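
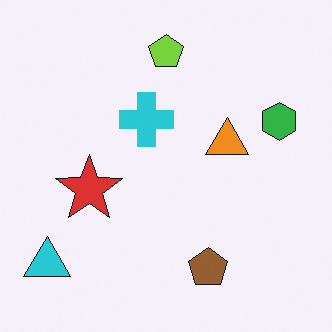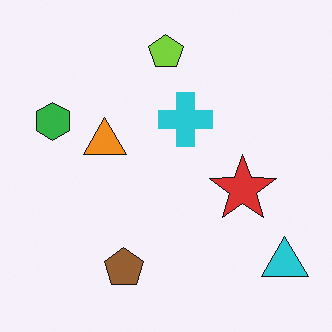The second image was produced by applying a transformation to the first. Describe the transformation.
The second image is the first flipped horizontally (left ↔ right).

The cyan triangle is in the bottom-left of the first image and the bottom-right of the second — shapes on opposite sides of the vertical midline have swapped in a mirror flip.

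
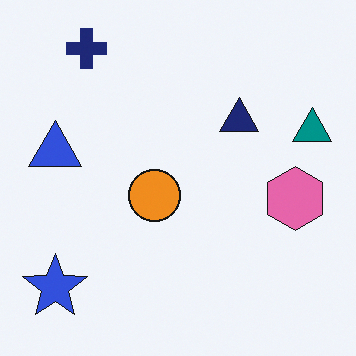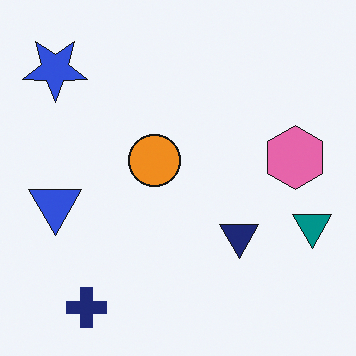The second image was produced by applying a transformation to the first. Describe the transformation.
This is the original image flipped vertically (top ↔ bottom).

The navy cross is in the top-left of the first image and the bottom-left of the second — shapes on opposite sides of the horizontal midline have swapped in a mirror flip.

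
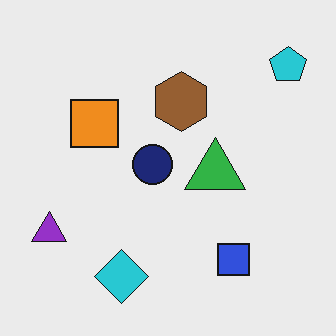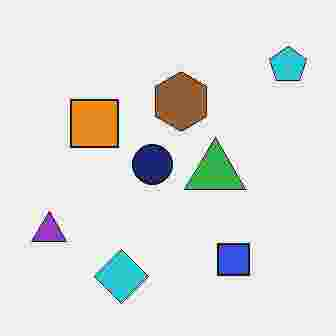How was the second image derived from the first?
The second image is the first degraded with heavy JPEG compression.

Blocky 8×8 compression artifacts appear around shape edges and the flat background shows ringing — characteristic JPEG degradation.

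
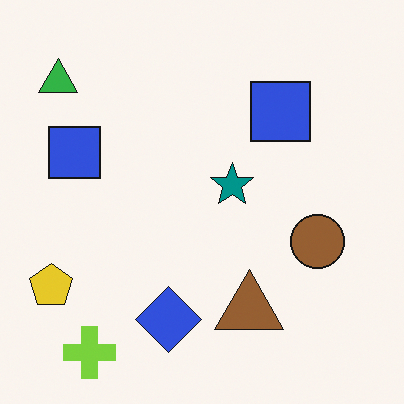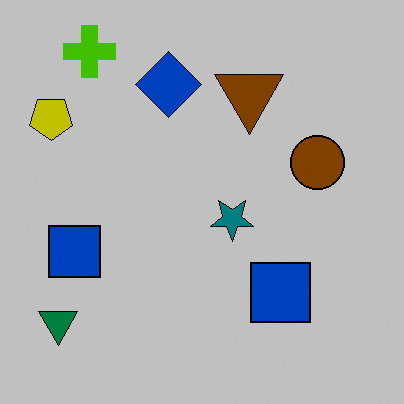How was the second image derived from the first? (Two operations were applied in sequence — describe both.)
The transformation is: flipped vertically (top ↔ bottom), then aggressively posterized.

The lime cross is in the bottom-left of the first image and the top-left of the second — shapes on opposite sides of the horizontal midline have swapped in a mirror flip. Each flat color has snapped to a coarser quantized level — most visibly, the near-white background has dropped to a flat grey.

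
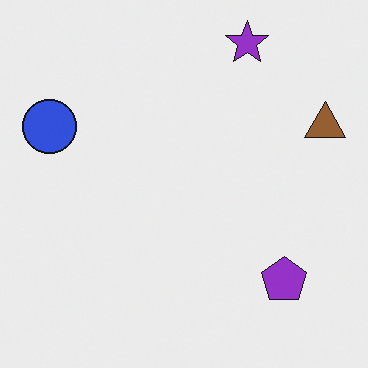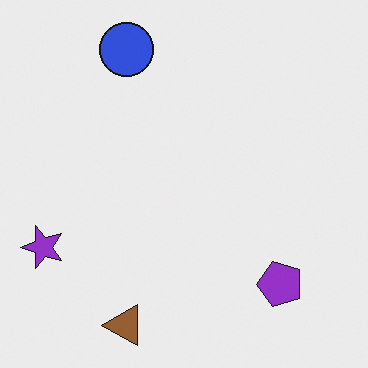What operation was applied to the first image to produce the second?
The second image is the first transposed (reflected across the top-left ↔ bottom-right diagonal).

Shapes have swapped their row and column positions — what was in the top-right is now in the bottom-left — a diagonal reflection.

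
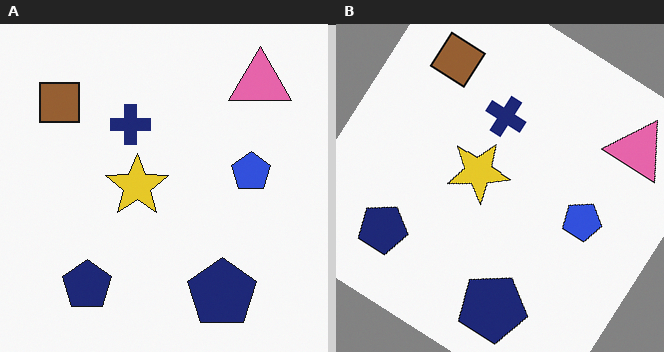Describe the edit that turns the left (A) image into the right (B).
This is the original image rotated clockwise by a large amount — several tens of degrees.

Every shape is tilted by the same angle and the image corners show triangular fill wedges — a whole-image rotation by a non-right angle.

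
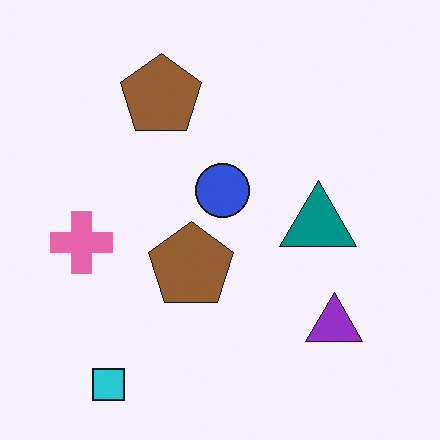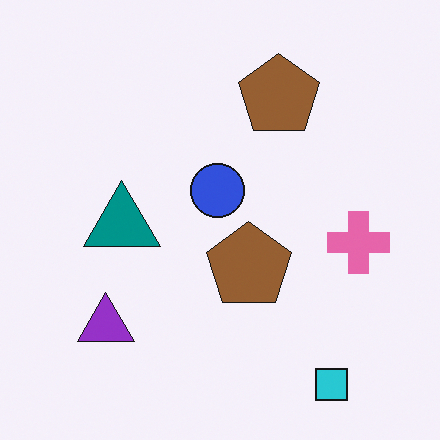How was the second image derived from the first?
It was flipped horizontally (left ↔ right).

The pink cross is in the left of the first image and the right of the second — shapes on opposite sides of the vertical midline have swapped in a mirror flip.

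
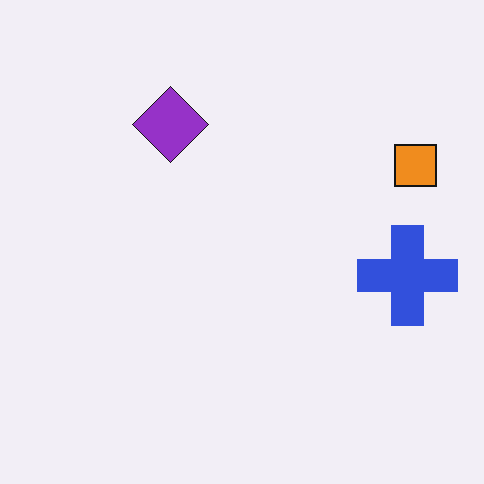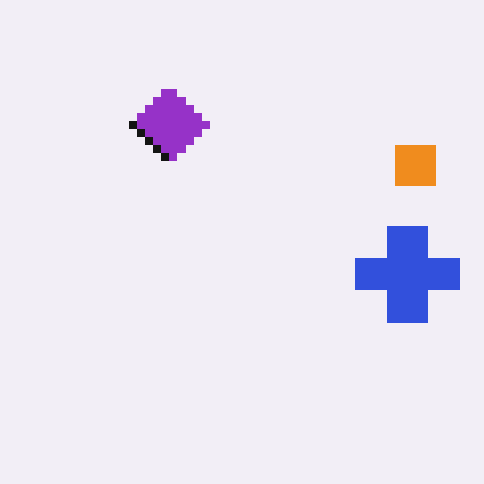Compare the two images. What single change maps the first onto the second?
This is the original image moderately pixelated.

Shapes are reduced to large square blocks; fine edges and outlines are lost — a downscale-then-upscale (mosaic) effect.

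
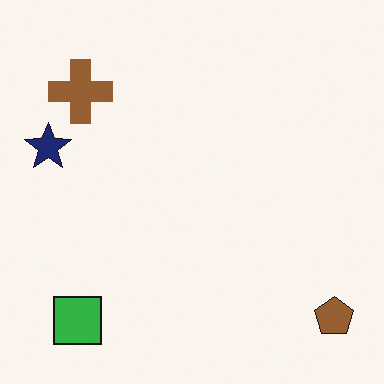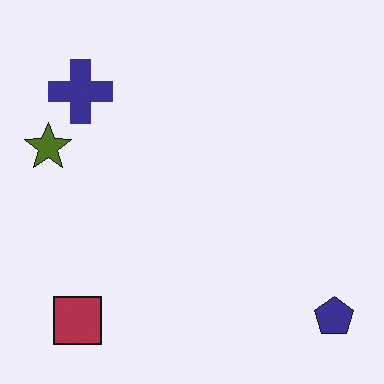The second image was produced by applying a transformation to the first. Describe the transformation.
The second image is the first hue-shifted by a large amount.

Every shape's color has rotated by the same amount around the hue wheel — a uniform hue shift.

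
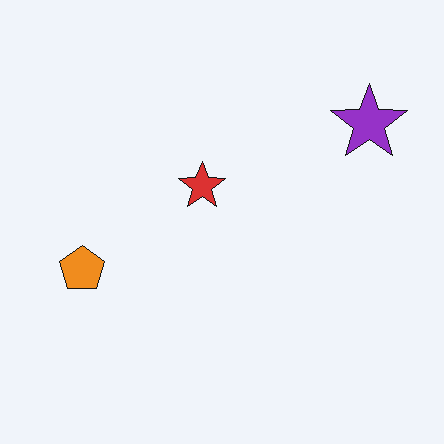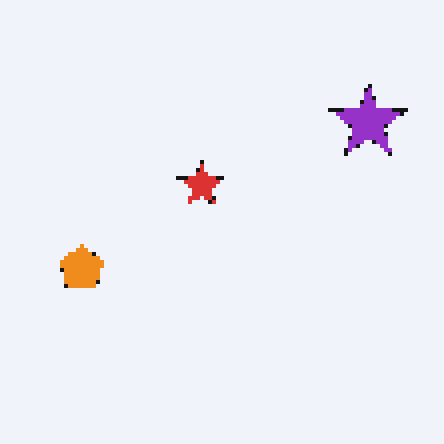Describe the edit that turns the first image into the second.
It was mildly pixelated.

Shapes are reduced to large square blocks; fine edges and outlines are lost — a downscale-then-upscale (mosaic) effect.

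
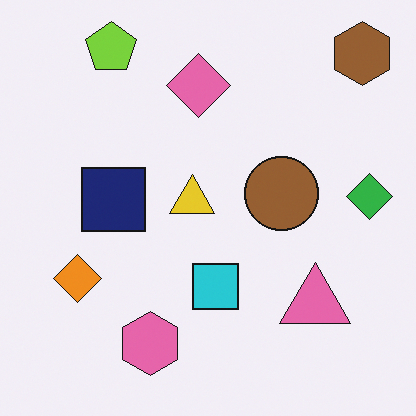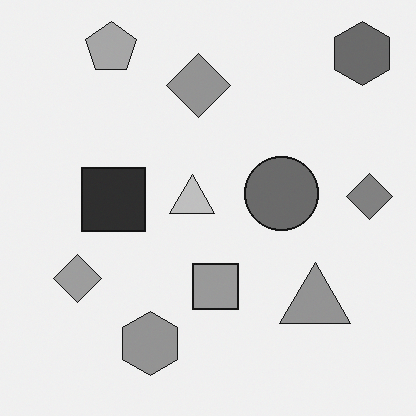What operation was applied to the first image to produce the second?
The transformation is: converted to grayscale.

All color is removed — every shape is now a shade of grey.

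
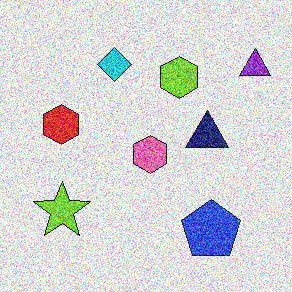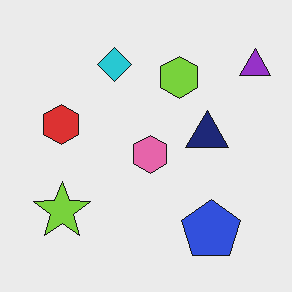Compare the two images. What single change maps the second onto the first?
Degraded with strong gaussian noise.

Random speckle covers the whole image, including the flat background.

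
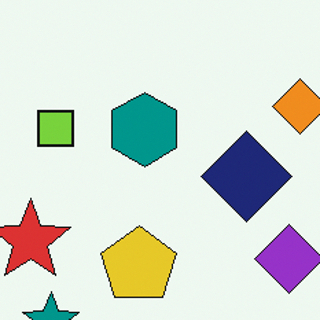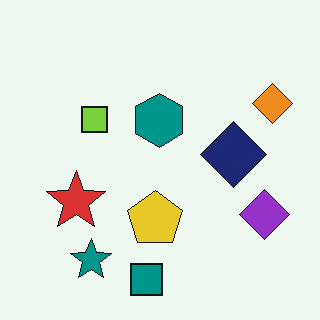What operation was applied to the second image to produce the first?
The transformation is: cropped slightly and scaled back up.

The visible shapes are larger and the field of view is narrower; shapes near the original edges may be partly or wholly outside the frame — a crop-and-rescale.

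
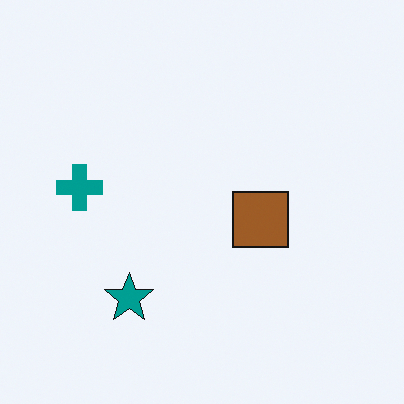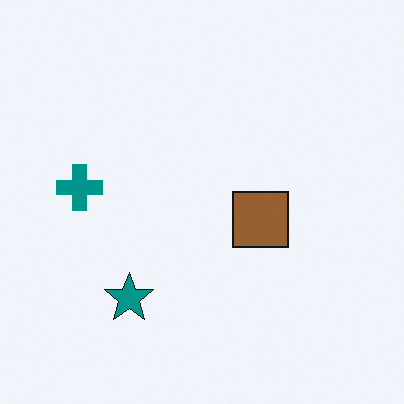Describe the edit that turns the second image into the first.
The first image is the second slightly oversaturated.

All colors are more vivid — a global saturation change.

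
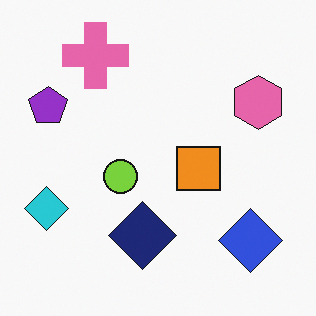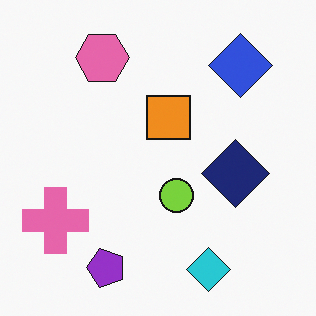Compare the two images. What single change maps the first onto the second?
This is the original image rotated 90° counter-clockwise.

The blue diamond sits in the bottom-right of the first image and the top-right of the second — consistent with a whole-image 90° counter-clockwise rotation.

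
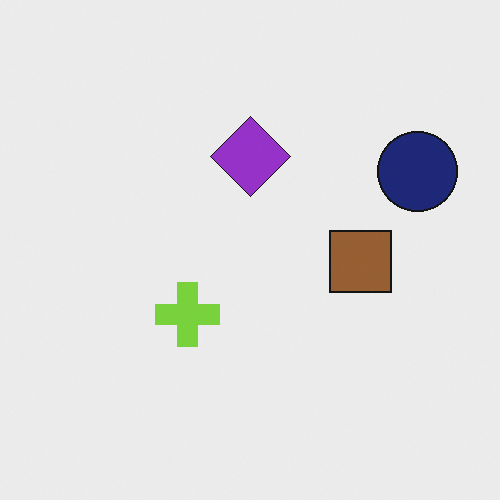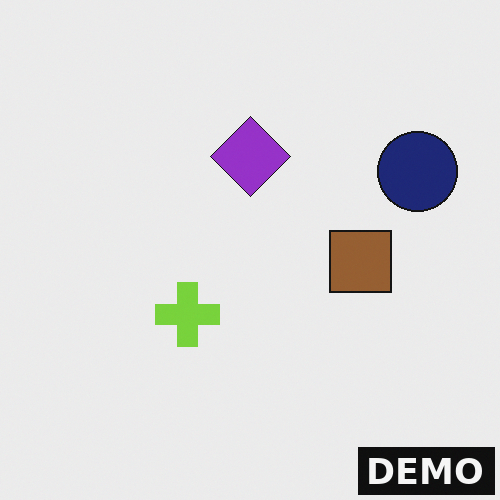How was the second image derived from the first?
The transformation is: watermarked with the text "DEMO" in the lower-right corner.

A dark label reading "DEMO" appears in the lower-right corner.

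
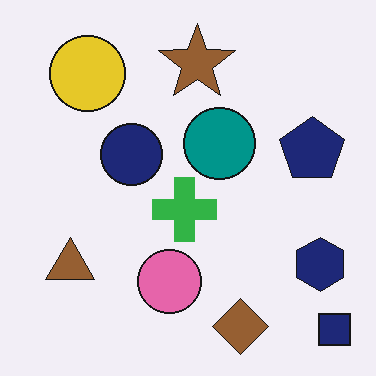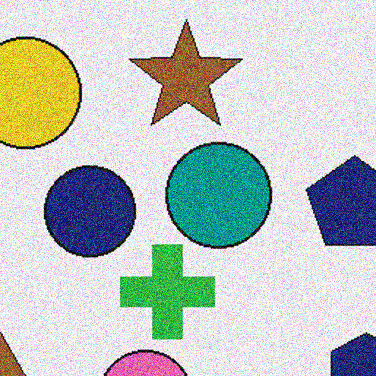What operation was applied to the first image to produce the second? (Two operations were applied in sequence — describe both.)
It was cropped to a modestly smaller region and rescaled, then degraded with a thick layer of grain.

The visible shapes are larger and the field of view is narrower; shapes near the original edges may be partly or wholly outside the frame — a crop-and-rescale. Random speckle covers the whole image, including the flat background.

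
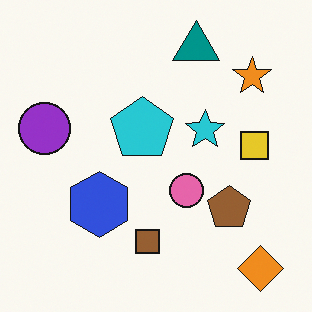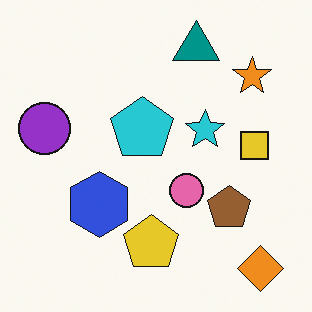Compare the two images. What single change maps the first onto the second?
The transformation is: overlaid with an additional yellow pentagon.

A yellow pentagon appears in the second image that is absent from the first.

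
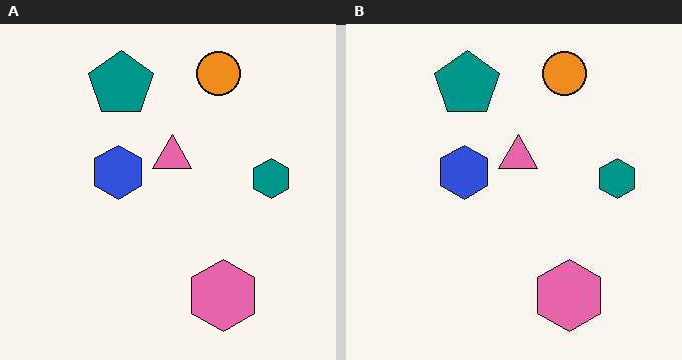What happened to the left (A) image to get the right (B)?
JPEG-compressed with visible artifacts.

Blocky 8×8 compression artifacts appear around shape edges and the flat background shows ringing — characteristic JPEG degradation.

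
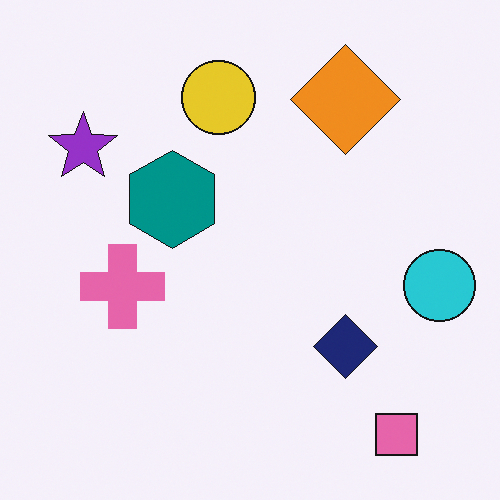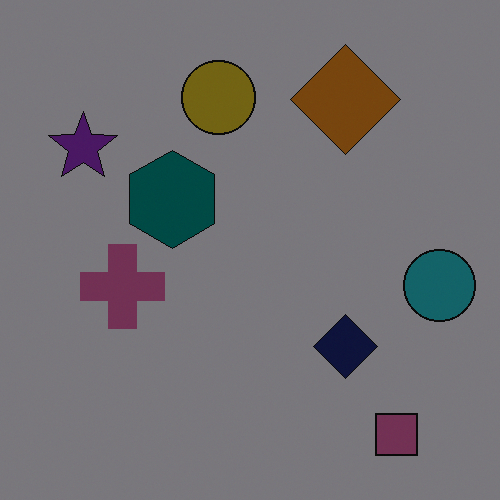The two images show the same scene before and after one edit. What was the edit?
The image was substantially darkened.

Every pixel — background and shapes alike — is uniformly darkened.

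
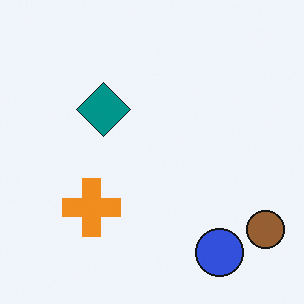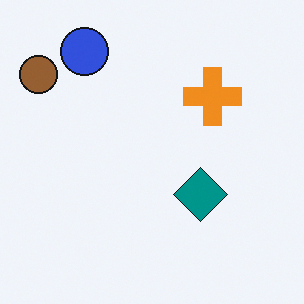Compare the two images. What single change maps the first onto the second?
It was rotated 180°.

The brown circle sits in the bottom-right of the first image and the top-left of the second — consistent with a whole-image 180° rotation.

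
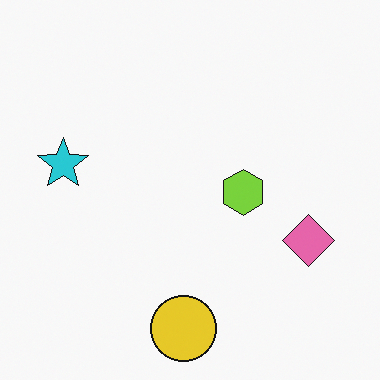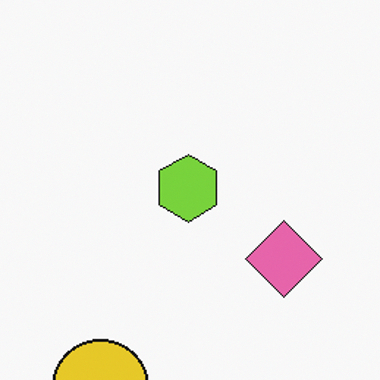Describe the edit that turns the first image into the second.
The image was cropped to a modestly smaller region and rescaled.

The visible shapes are larger and the field of view is narrower; shapes near the original edges may be partly or wholly outside the frame — a crop-and-rescale.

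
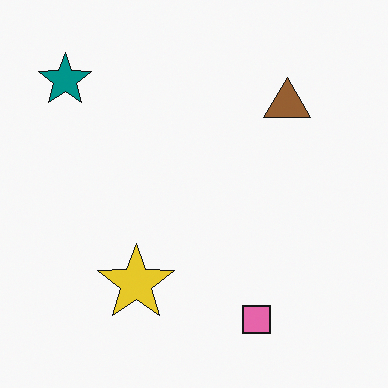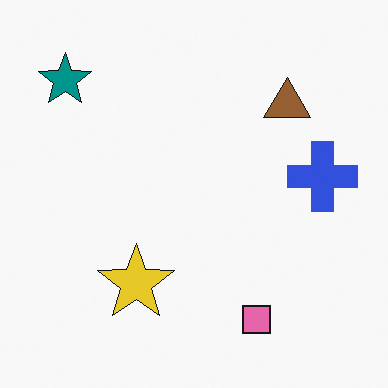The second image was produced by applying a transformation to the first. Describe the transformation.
The second image is the first overlaid with an additional blue cross.

A blue cross appears in the second image that is absent from the first.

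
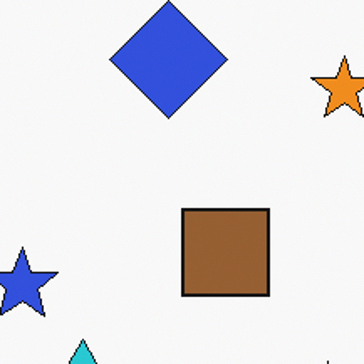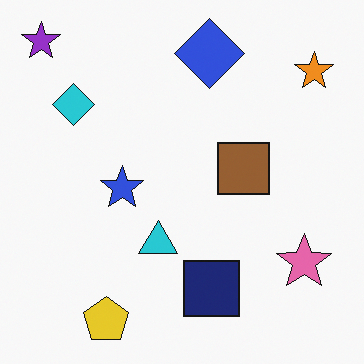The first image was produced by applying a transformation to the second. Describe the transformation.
The transformation is: cropped to a noticeably smaller region and rescaled.

The visible shapes are larger and the field of view is narrower; shapes near the original edges may be partly or wholly outside the frame — a crop-and-rescale.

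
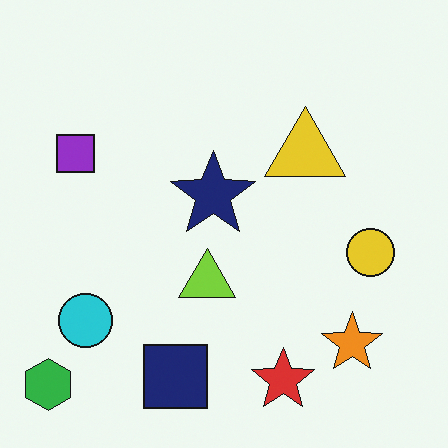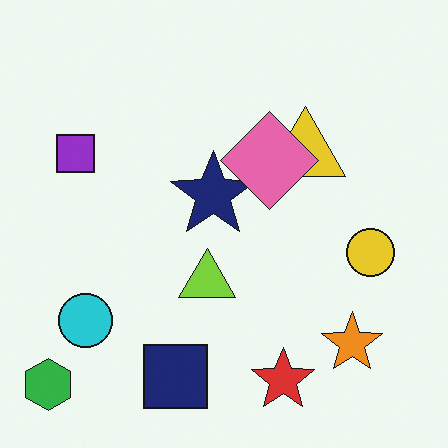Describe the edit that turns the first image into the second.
The second image is the first overlaid with an additional pink diamond.

A pink diamond appears in the second image that is absent from the first.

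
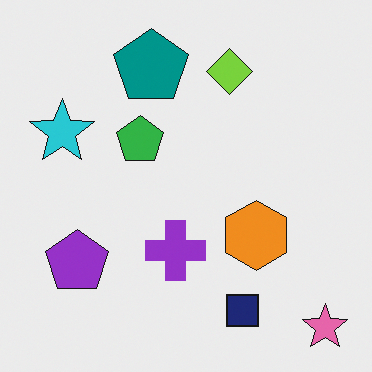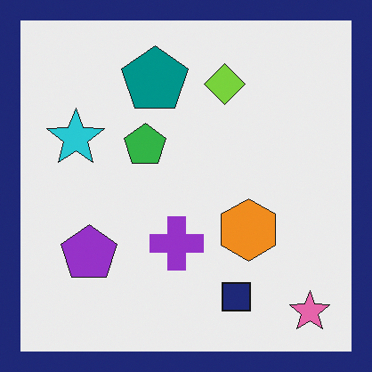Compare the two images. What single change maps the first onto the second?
Framed with a navy border.

A solid navy frame runs around the edge of the second image, with the content slightly shrunk inside it.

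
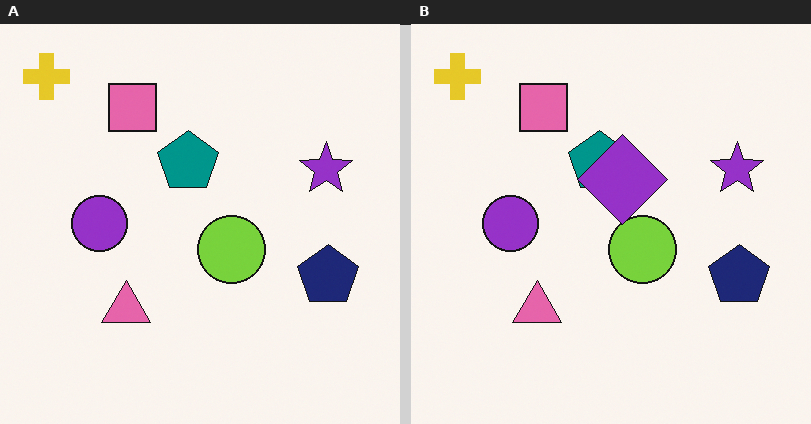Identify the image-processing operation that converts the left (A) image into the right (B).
This is the original image overlaid with an additional purple diamond.

A purple diamond appears in the right (B) image that is absent from the left (A).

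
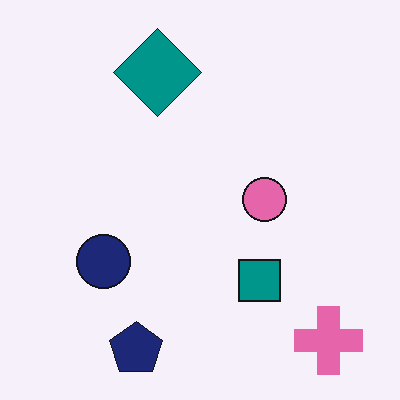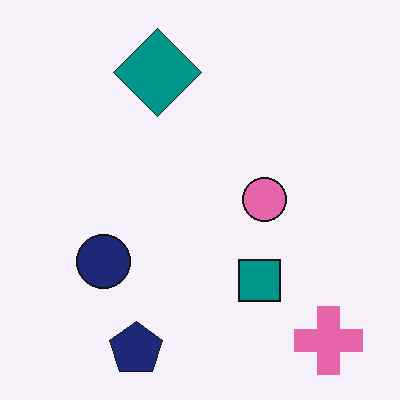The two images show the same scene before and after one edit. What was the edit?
The transformation is: given moderate JPEG compression.

Blocky 8×8 compression artifacts appear around shape edges and the flat background shows ringing — characteristic JPEG degradation.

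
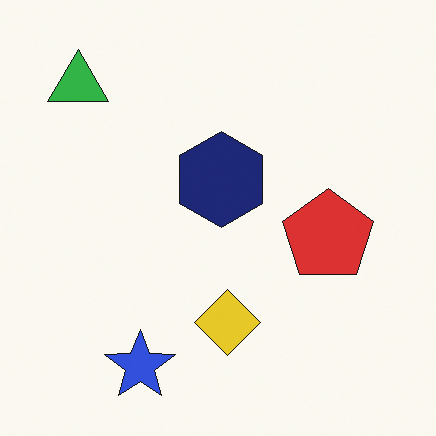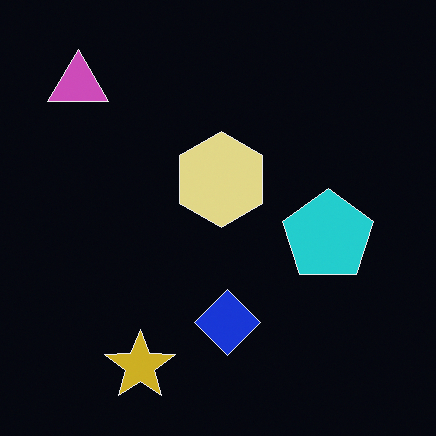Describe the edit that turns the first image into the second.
Color-inverted (negative).

The light background has become dark and every shape's color is its complement — a photographic negative.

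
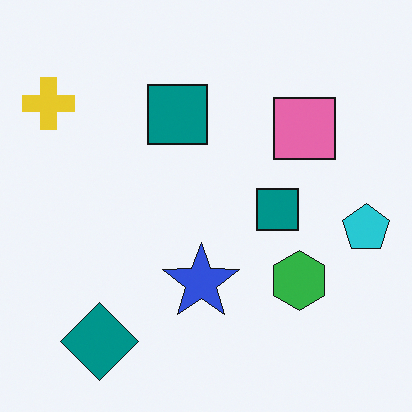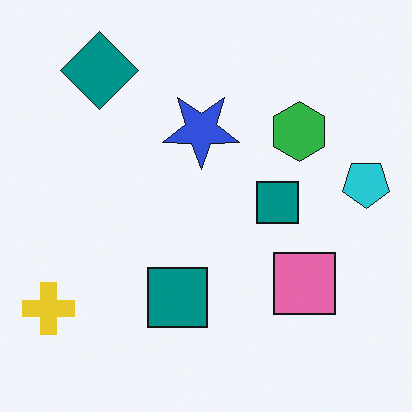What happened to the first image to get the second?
This is the original image flipped vertically (top ↔ bottom).

The teal diamond is in the bottom-left of the first image and the top-left of the second — shapes on opposite sides of the horizontal midline have swapped in a mirror flip.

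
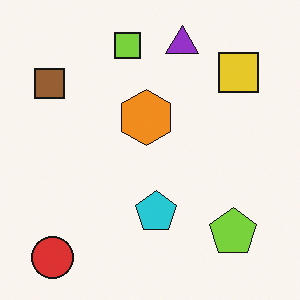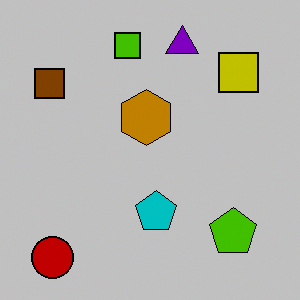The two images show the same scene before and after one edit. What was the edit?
The image was heavily posterized to just a handful of flat colors.

Each flat color has snapped to a coarser quantized level — most visibly, the near-white background has dropped to a flat grey.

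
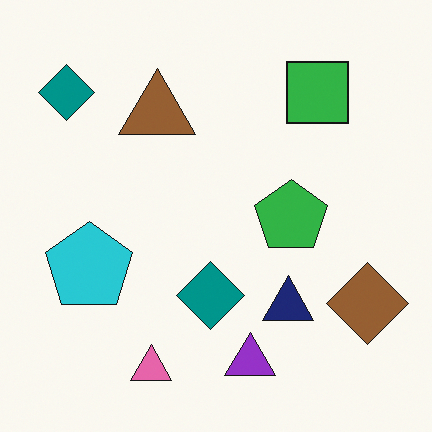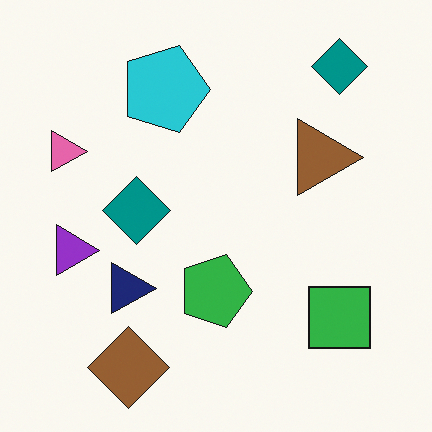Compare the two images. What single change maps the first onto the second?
Rotated 90° clockwise.

The brown diamond sits in the bottom-right of the first image and the bottom-left of the second — consistent with a whole-image 90° clockwise rotation.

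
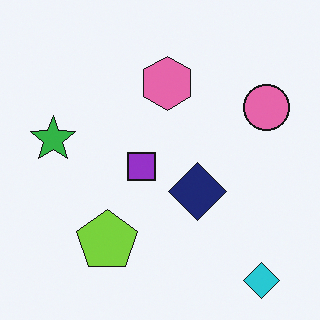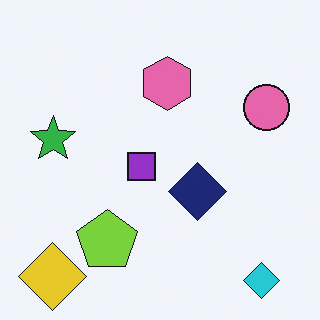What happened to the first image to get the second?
The transformation is: overlaid with an additional yellow diamond.

A yellow diamond appears in the second image that is absent from the first.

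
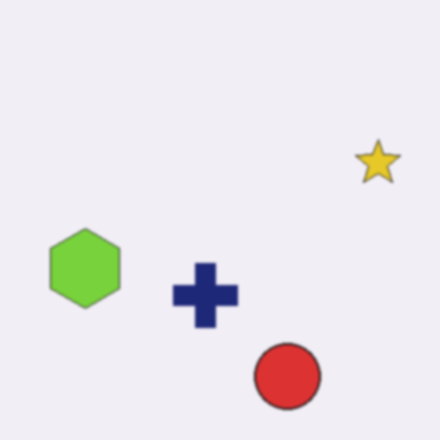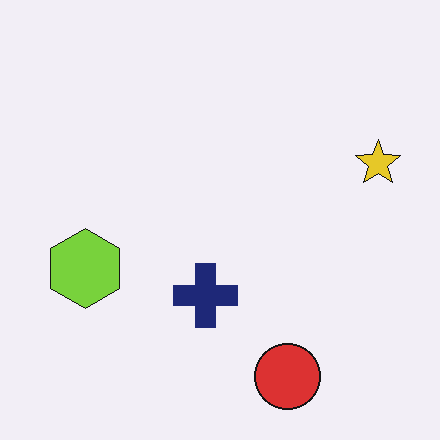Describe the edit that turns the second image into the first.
Slightly softened.

Shape edges and outlines are uniformly softened across the whole image.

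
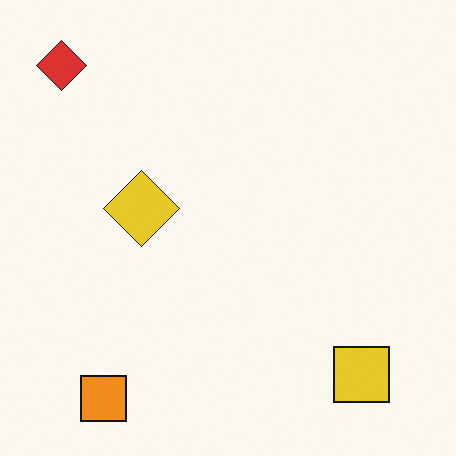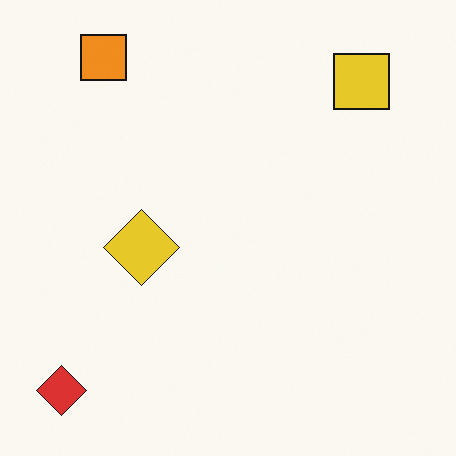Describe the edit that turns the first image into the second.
The transformation is: flipped vertically (top ↔ bottom).

The orange square is in the bottom-left of the first image and the top-left of the second — shapes on opposite sides of the horizontal midline have swapped in a mirror flip.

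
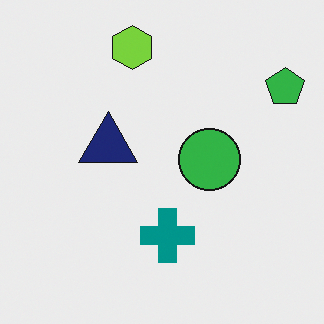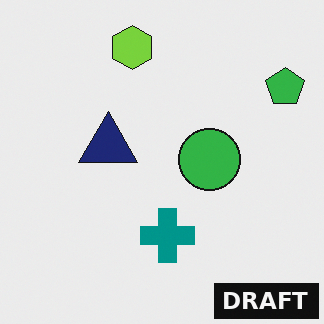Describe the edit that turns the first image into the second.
It was watermarked with the text "DRAFT" in the lower-right corner.

A dark label reading "DRAFT" appears in the lower-right corner.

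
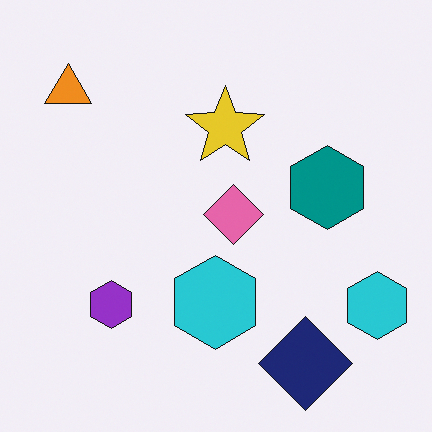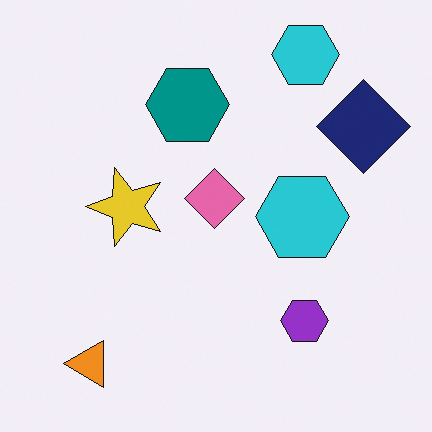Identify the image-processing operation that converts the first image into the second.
Rotated 90° counter-clockwise.

The orange triangle sits in the top-left of the first image and the bottom-left of the second — consistent with a whole-image 90° counter-clockwise rotation.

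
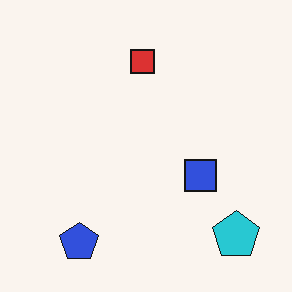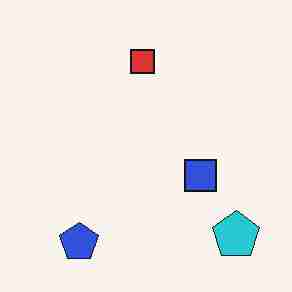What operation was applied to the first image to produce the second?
It was heavily JPEG-compressed with obvious blocking artifacts.

Blocky 8×8 compression artifacts appear around shape edges and the flat background shows ringing — characteristic JPEG degradation.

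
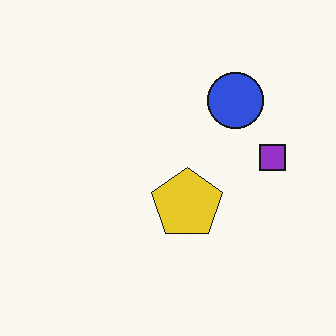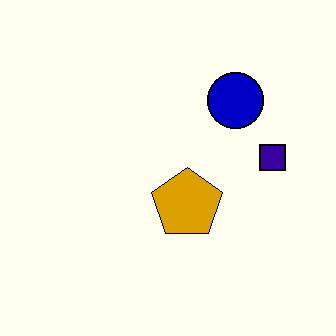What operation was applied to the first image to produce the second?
This is the original image boosted in contrast.

Tones are pushed away from mid-grey across the whole image — a global contrast change.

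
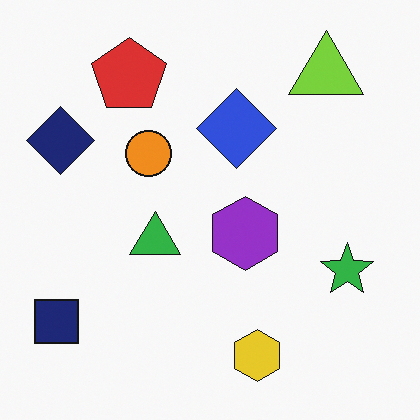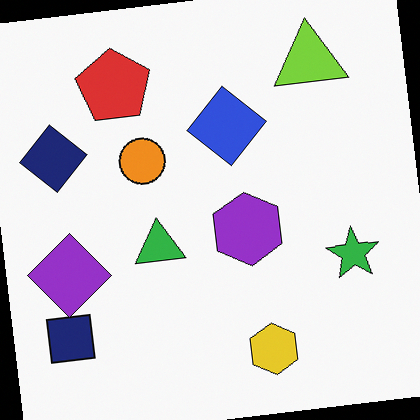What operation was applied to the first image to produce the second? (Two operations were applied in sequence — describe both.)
The second image is the first rotated counter-clockwise by a small amount, then overlaid with an additional purple diamond.

Every shape is tilted by the same angle and the image corners show triangular fill wedges — a whole-image rotation by a non-right angle. A purple diamond appears in the second image that is absent from the first.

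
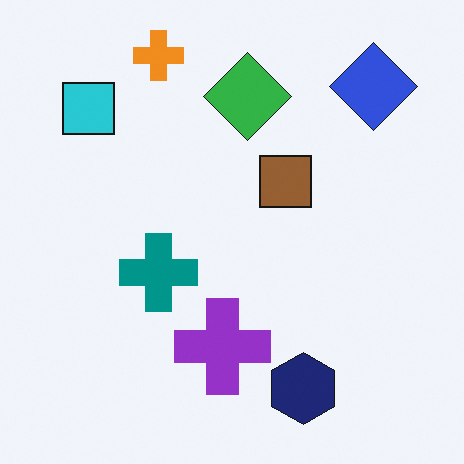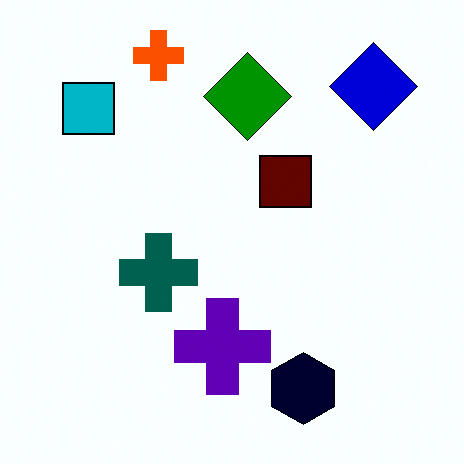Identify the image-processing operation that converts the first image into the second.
The image was boosted in contrast.

Tones are pushed away from mid-grey across the whole image — a global contrast change.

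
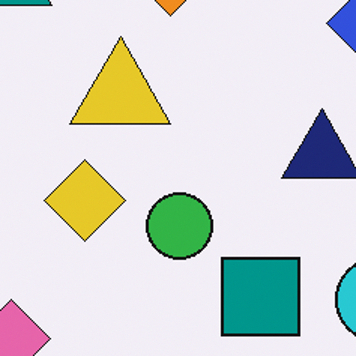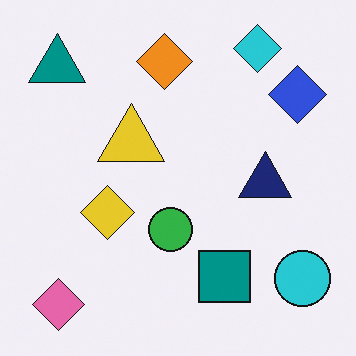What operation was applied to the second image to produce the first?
The first image is the second cropped slightly and scaled back up.

The visible shapes are larger and the field of view is narrower; shapes near the original edges may be partly or wholly outside the frame — a crop-and-rescale.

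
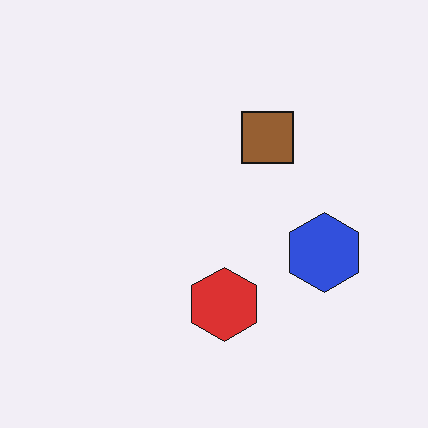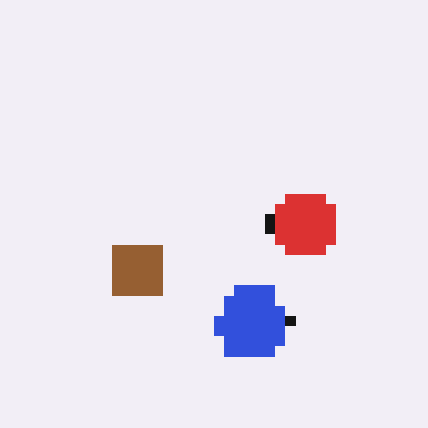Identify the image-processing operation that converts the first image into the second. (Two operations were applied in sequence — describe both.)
Transposed (reflected across the top-left ↔ bottom-right diagonal), then heavily pixelated into large blocks.

Shapes have swapped their row and column positions — what was in the top-right is now in the bottom-left — a diagonal reflection. Shapes are reduced to large square blocks; fine edges and outlines are lost — a downscale-then-upscale (mosaic) effect.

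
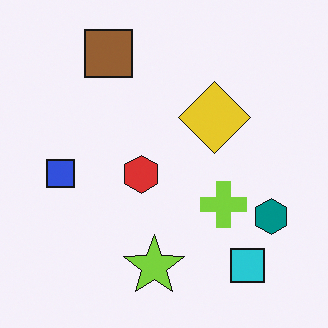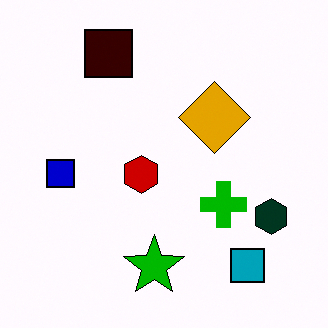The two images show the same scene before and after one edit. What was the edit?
The transformation is: boosted in contrast.

Tones are pushed away from mid-grey across the whole image — a global contrast change.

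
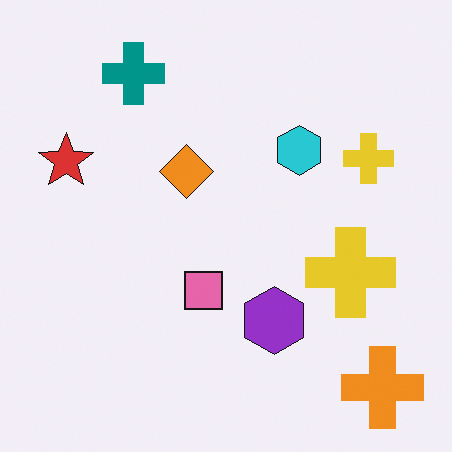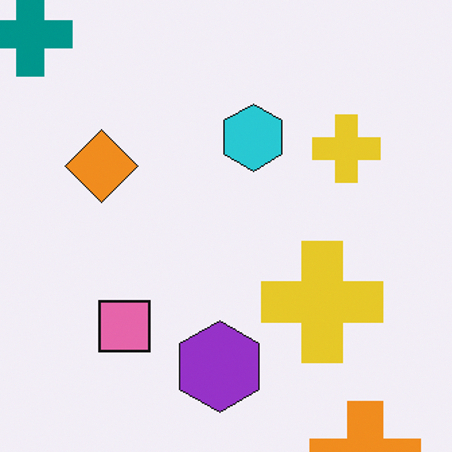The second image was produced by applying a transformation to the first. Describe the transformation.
The second image is the first cropped slightly and scaled back up.

The visible shapes are larger and the field of view is narrower; shapes near the original edges may be partly or wholly outside the frame — a crop-and-rescale.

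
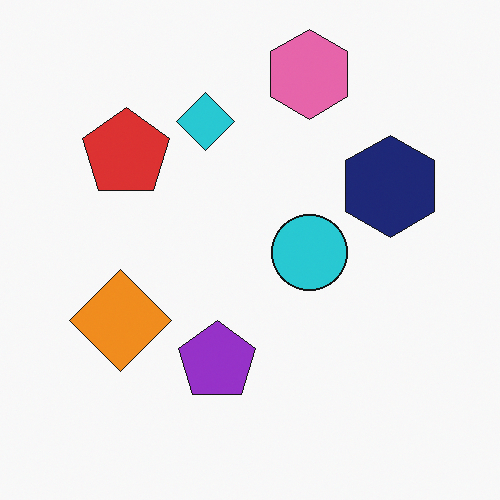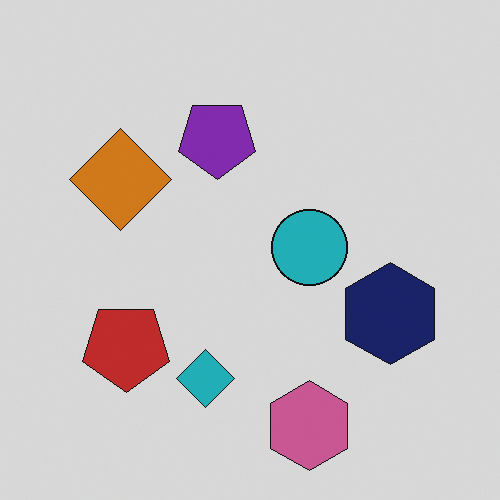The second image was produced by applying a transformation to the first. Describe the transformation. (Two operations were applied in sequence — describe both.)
It was flipped vertically (top ↔ bottom), then slightly darkened.

The pink hexagon is in the top of the first image and the bottom of the second — shapes on opposite sides of the horizontal midline have swapped in a mirror flip. Every pixel — background and shapes alike — is uniformly darkened.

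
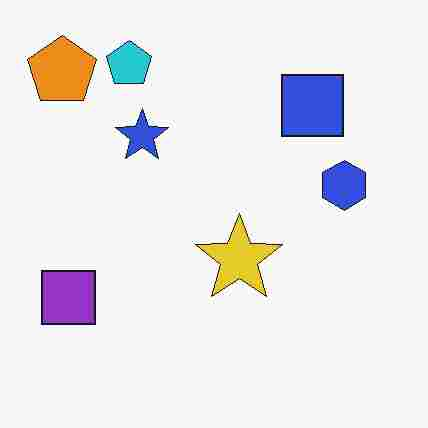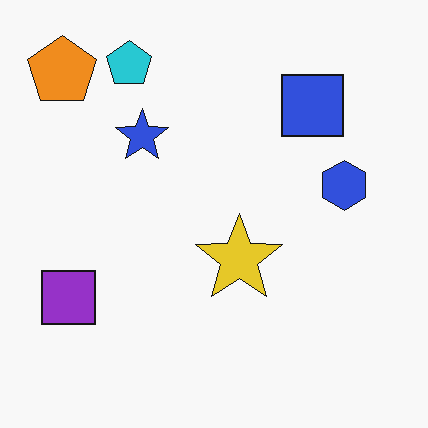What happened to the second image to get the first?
The image was degraded with heavy JPEG compression.

Blocky 8×8 compression artifacts appear around shape edges and the flat background shows ringing — characteristic JPEG degradation.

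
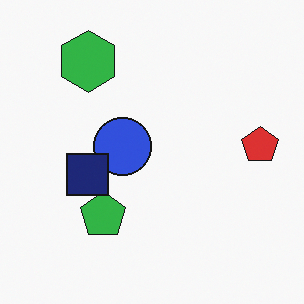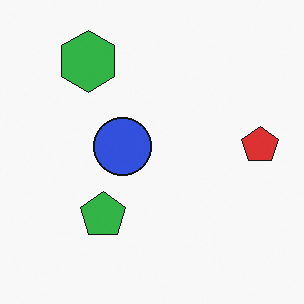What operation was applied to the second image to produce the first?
It was overlaid with an additional navy square.

A navy square appears in the first image that is absent from the second.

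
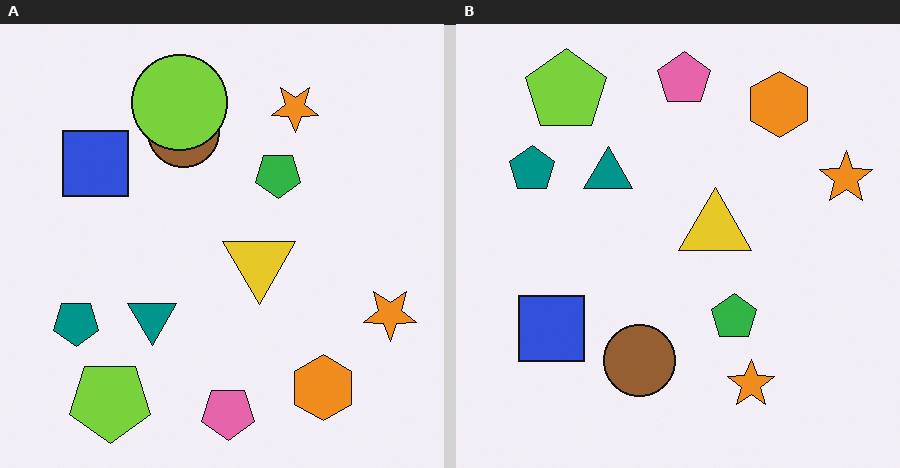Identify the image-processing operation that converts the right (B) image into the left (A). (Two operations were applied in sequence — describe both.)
This is the original image flipped vertically (top ↔ bottom), then overlaid with an additional lime circle.

The pink pentagon is in the top of the right (B) image and the bottom of the left (A) — shapes on opposite sides of the horizontal midline have swapped in a mirror flip. A lime circle appears in the left (A) image that is absent from the right (B).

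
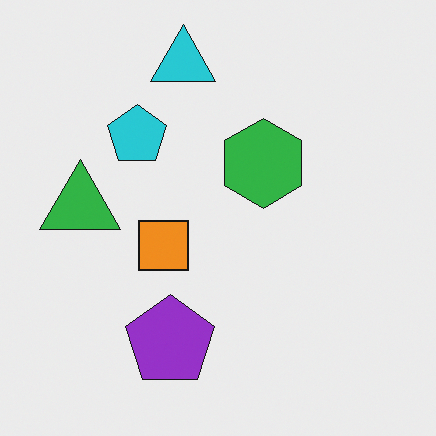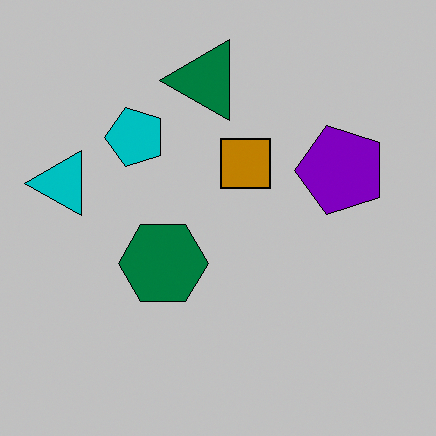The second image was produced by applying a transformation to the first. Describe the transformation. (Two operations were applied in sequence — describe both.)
Heavily posterized to just a handful of flat colors, then transposed (reflected across the top-left ↔ bottom-right diagonal).

Each flat color has snapped to a coarser quantized level — most visibly, the near-white background has dropped to a flat grey. Shapes have swapped their row and column positions — what was in the top-right is now in the bottom-left — a diagonal reflection.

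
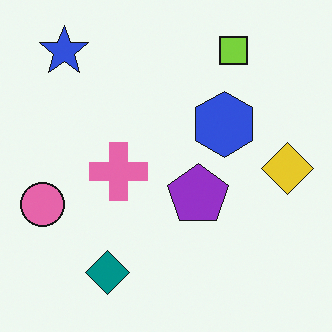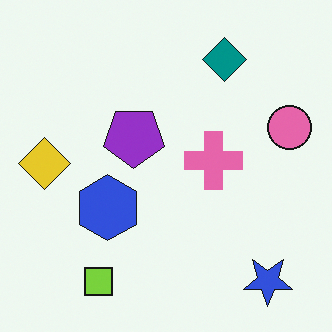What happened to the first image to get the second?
The transformation is: rotated 180°.

The blue star sits in the top-left of the first image and the bottom-right of the second — consistent with a whole-image 180° rotation.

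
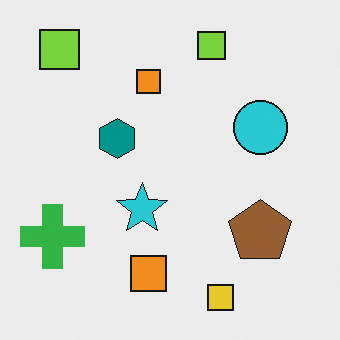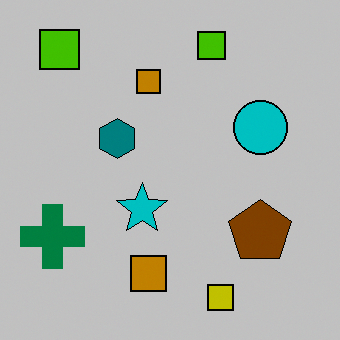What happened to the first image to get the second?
The image was aggressively posterized.

Each flat color has snapped to a coarser quantized level — most visibly, the near-white background has dropped to a flat grey.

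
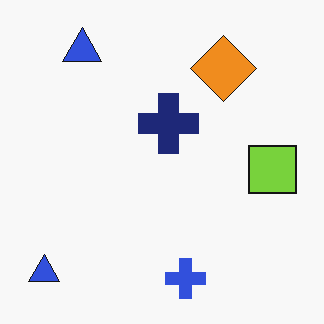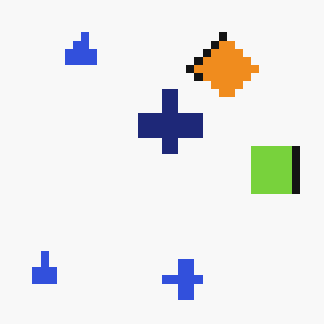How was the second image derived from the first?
The transformation is: pixelated into visible square blocks.

Shapes are reduced to large square blocks; fine edges and outlines are lost — a downscale-then-upscale (mosaic) effect.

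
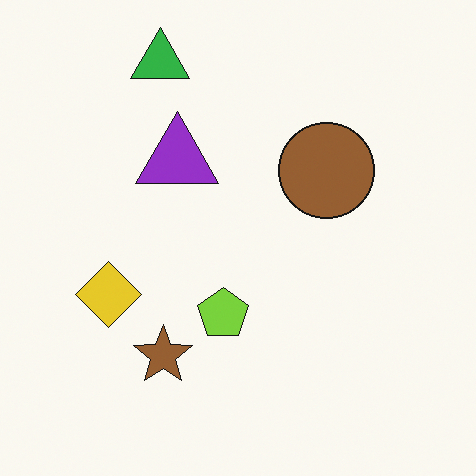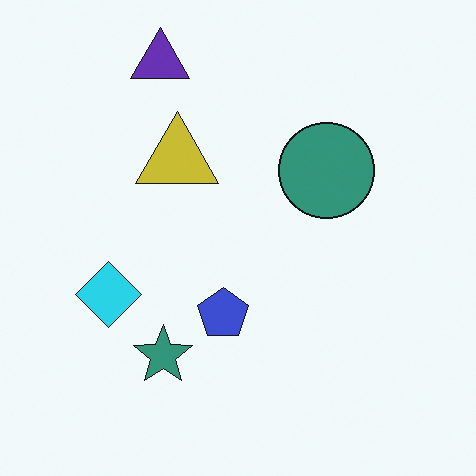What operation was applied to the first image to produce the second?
The image was hue-shifted through roughly a third of the color wheel.

Every shape's color has rotated by the same amount around the hue wheel — a uniform hue shift.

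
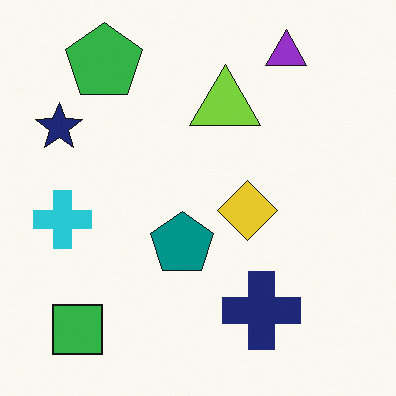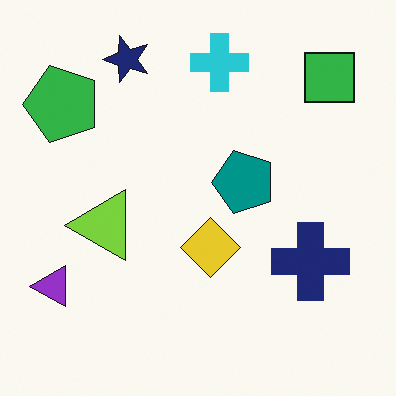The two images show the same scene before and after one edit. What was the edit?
The image was transposed (reflected across the top-left ↔ bottom-right diagonal).

Shapes have swapped their row and column positions — what was in the top-right is now in the bottom-left — a diagonal reflection.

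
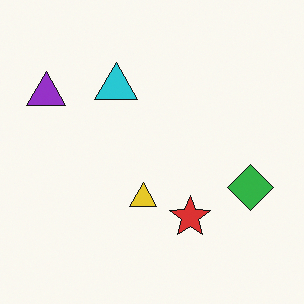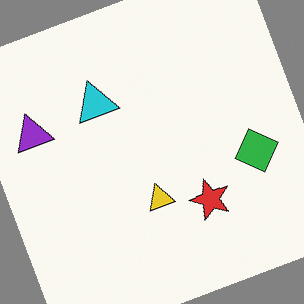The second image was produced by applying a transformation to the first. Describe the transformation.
Rotated counter-clockwise by a clearly visible amount.

Every shape is tilted by the same angle and the image corners show triangular fill wedges — a whole-image rotation by a non-right angle.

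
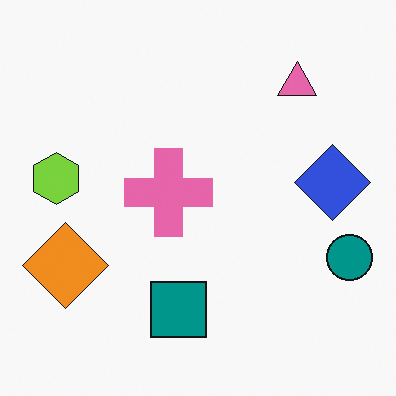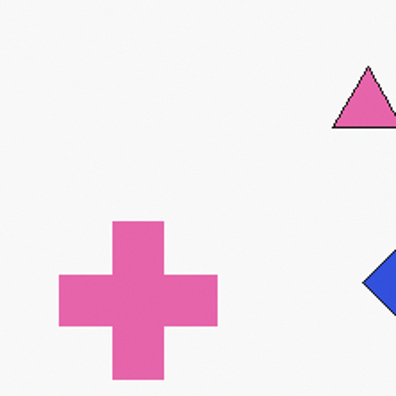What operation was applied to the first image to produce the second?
This is the original image cropped to a noticeably smaller region and rescaled.

The visible shapes are larger and the field of view is narrower; shapes near the original edges may be partly or wholly outside the frame — a crop-and-rescale.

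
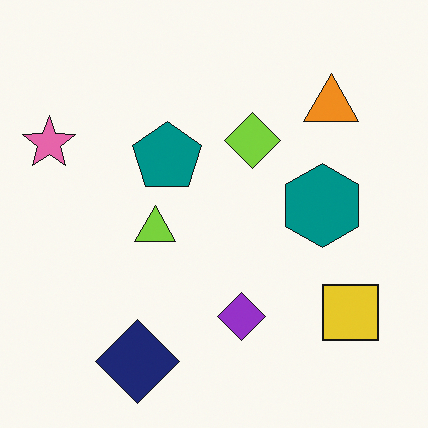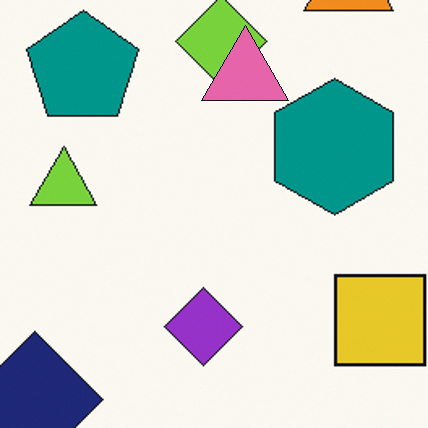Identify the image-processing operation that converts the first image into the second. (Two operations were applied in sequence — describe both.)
This is the original image cropped tightly and scaled back up, then overlaid with an additional pink triangle.

The visible shapes are larger and the field of view is narrower; shapes near the original edges may be partly or wholly outside the frame — a crop-and-rescale. A pink triangle appears in the second image that is absent from the first.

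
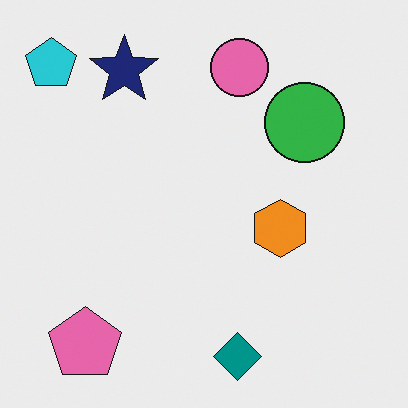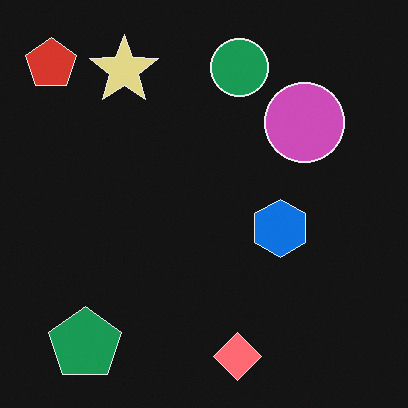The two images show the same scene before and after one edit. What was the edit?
The second image is the first color-inverted (negative).

The light background has become dark and every shape's color is its complement — a photographic negative.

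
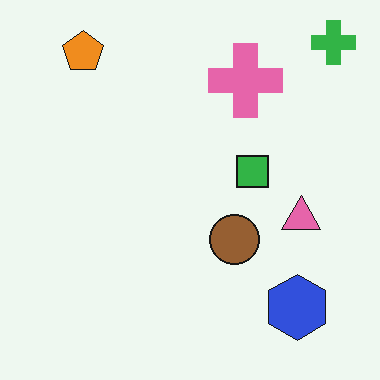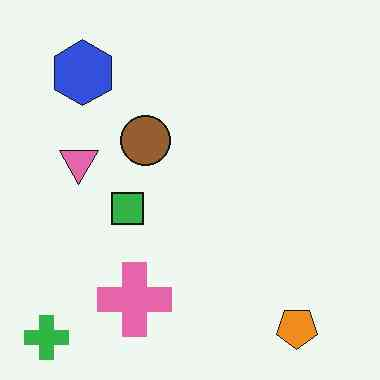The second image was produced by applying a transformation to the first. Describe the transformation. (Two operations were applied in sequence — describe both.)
It was rotated 180°, then given moderate JPEG compression.

The green cross sits in the top-right of the first image and the bottom-left of the second — consistent with a whole-image 180° rotation. Blocky 8×8 compression artifacts appear around shape edges and the flat background shows ringing — characteristic JPEG degradation.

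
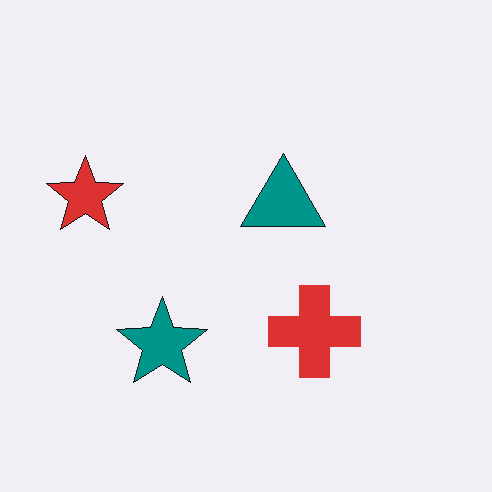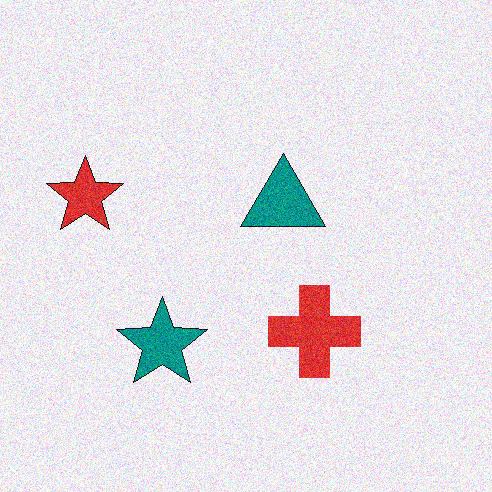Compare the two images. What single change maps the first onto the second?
The image was degraded with moderate additive noise.

Random speckle covers the whole image, including the flat background.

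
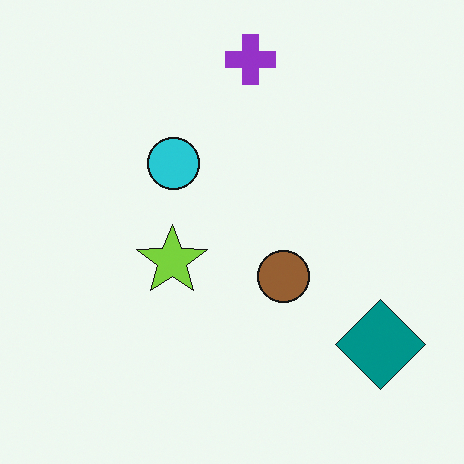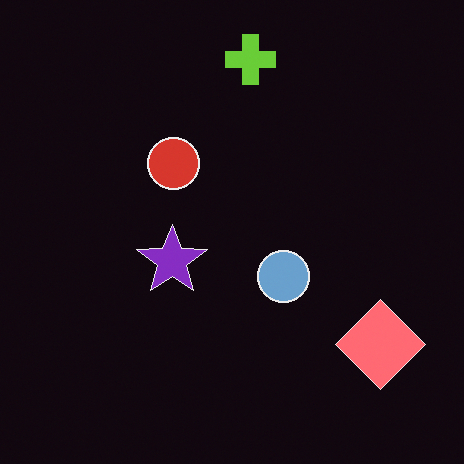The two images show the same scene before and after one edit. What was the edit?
The image was color-inverted (negative).

The light background has become dark and every shape's color is its complement — a photographic negative.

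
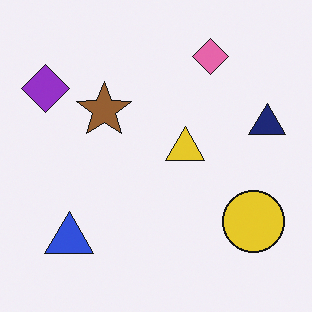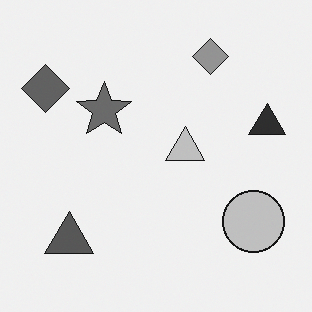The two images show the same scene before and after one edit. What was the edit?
This is the original image converted to grayscale.

All color is removed — every shape is now a shade of grey.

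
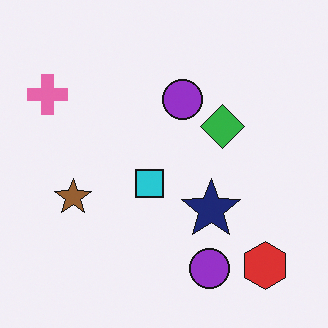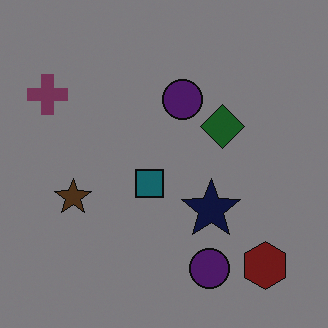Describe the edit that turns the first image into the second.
The second image is the first substantially darkened.

Every pixel — background and shapes alike — is uniformly darkened.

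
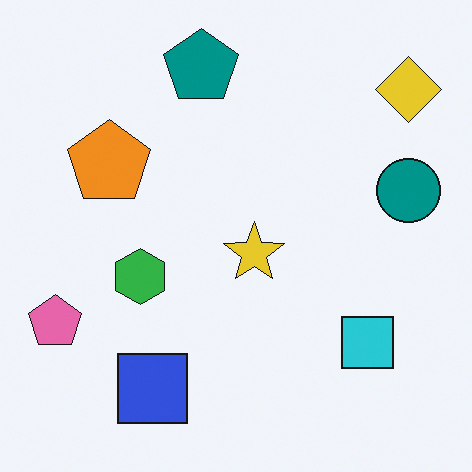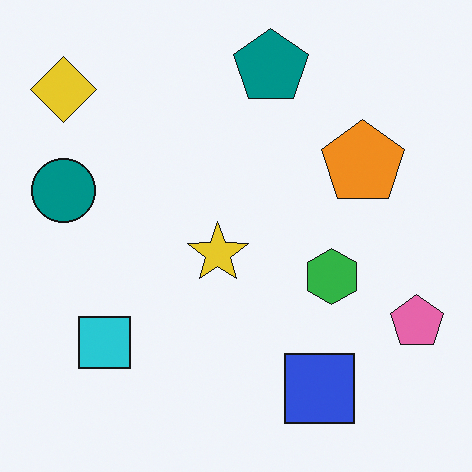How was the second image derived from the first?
The second image is the first flipped horizontally (left ↔ right).

The pink pentagon is in the bottom-left of the first image and the bottom-right of the second — shapes on opposite sides of the vertical midline have swapped in a mirror flip.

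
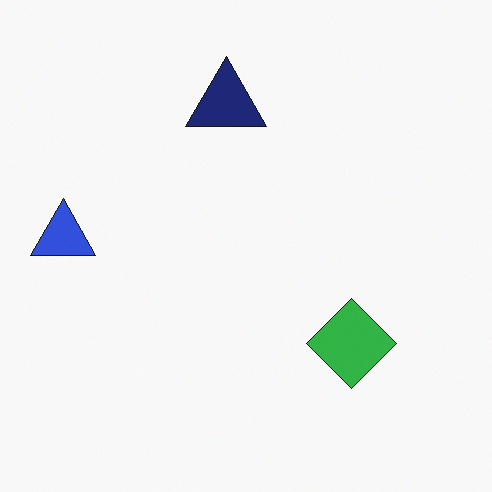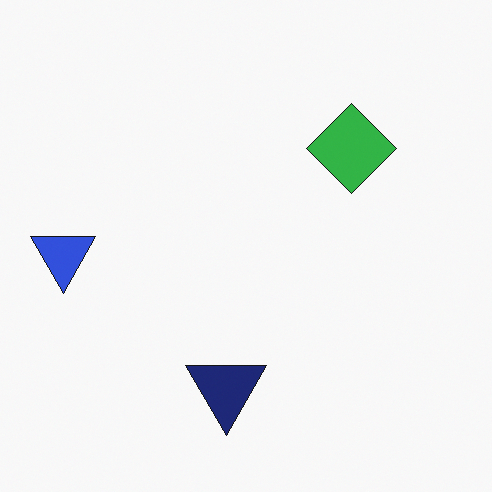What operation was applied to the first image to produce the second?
This is the original image flipped vertically (top ↔ bottom).

The navy triangle is in the top of the first image and the bottom of the second — shapes on opposite sides of the horizontal midline have swapped in a mirror flip.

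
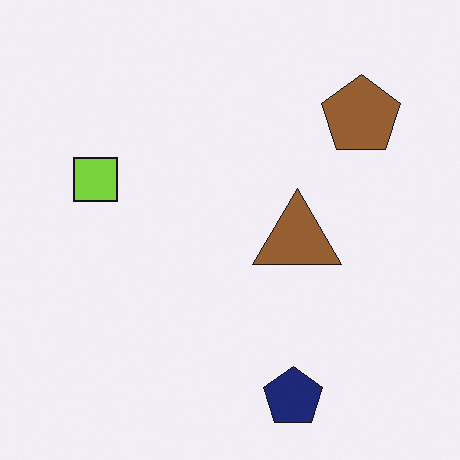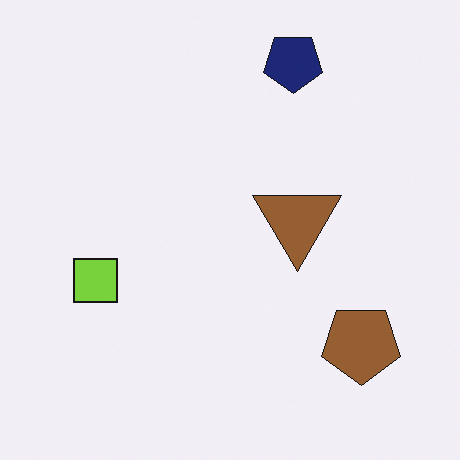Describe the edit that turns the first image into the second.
This is the original image flipped vertically (top ↔ bottom).

The navy pentagon is in the bottom of the first image and the top of the second — shapes on opposite sides of the horizontal midline have swapped in a mirror flip.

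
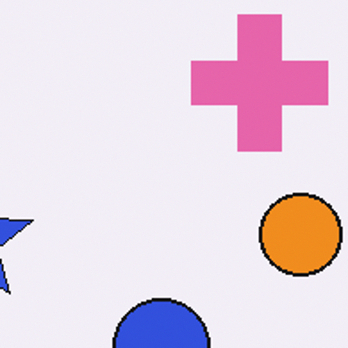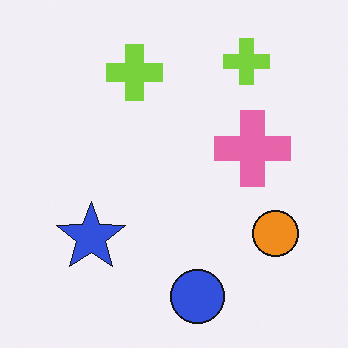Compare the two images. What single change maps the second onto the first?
The image was cropped to a noticeably smaller region and rescaled.

The visible shapes are larger and the field of view is narrower; shapes near the original edges may be partly or wholly outside the frame — a crop-and-rescale.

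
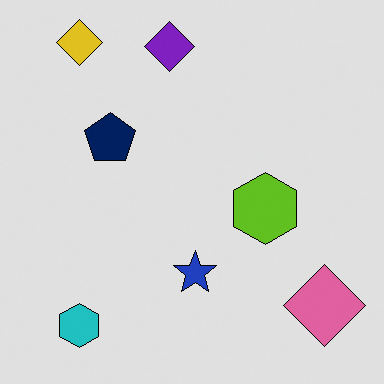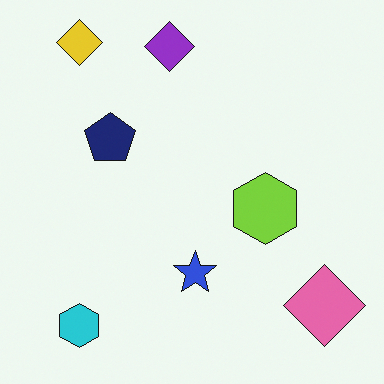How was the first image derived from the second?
The image was posterized to a reduced palette.

Each flat color has snapped to a coarser quantized level — most visibly, the near-white background has dropped to a flat grey.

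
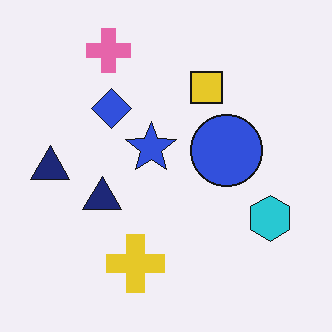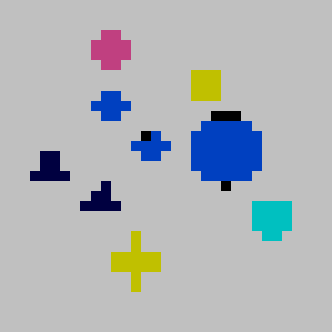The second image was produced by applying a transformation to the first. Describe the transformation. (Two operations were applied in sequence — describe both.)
It was coarsely pixelated, then aggressively posterized.

Shapes are reduced to large square blocks; fine edges and outlines are lost — a downscale-then-upscale (mosaic) effect. Each flat color has snapped to a coarser quantized level — most visibly, the near-white background has dropped to a flat grey.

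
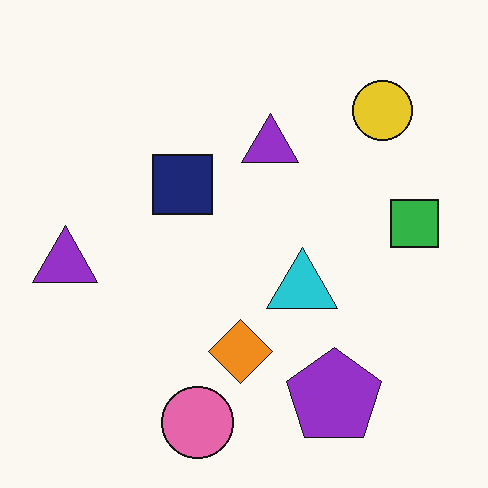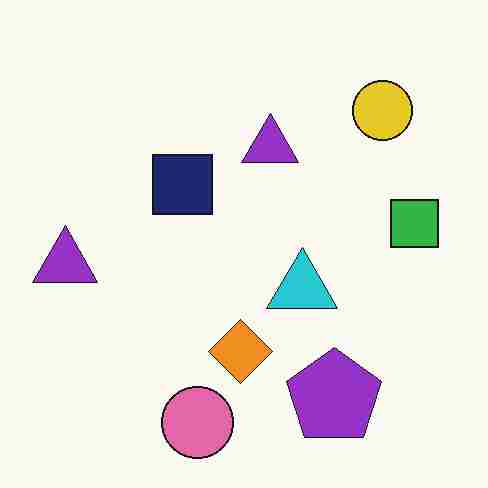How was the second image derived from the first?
The transformation is: heavily JPEG-compressed with obvious blocking artifacts.

Blocky 8×8 compression artifacts appear around shape edges and the flat background shows ringing — characteristic JPEG degradation.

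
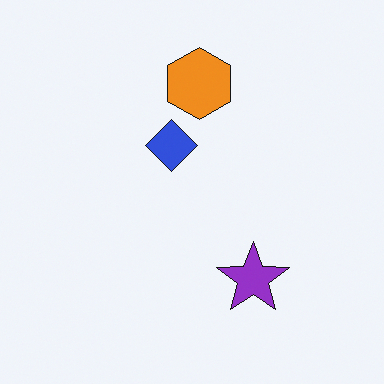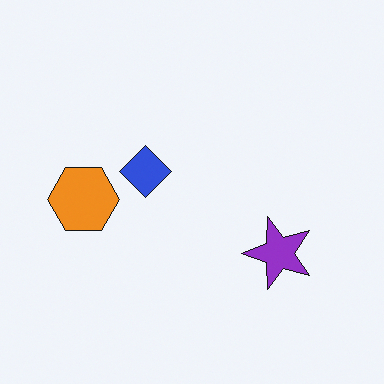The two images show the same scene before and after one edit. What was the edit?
This is the original image transposed (reflected across the top-left ↔ bottom-right diagonal).

Shapes have swapped their row and column positions — what was in the top-right is now in the bottom-left — a diagonal reflection.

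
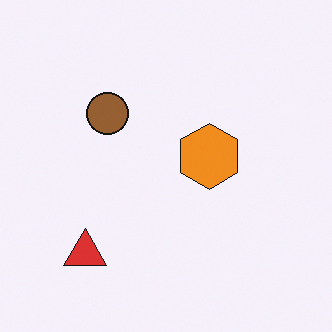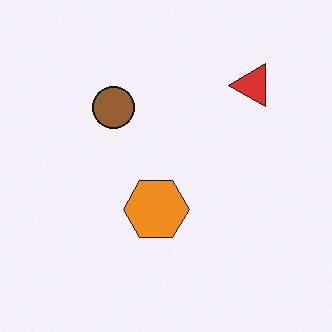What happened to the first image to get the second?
Transposed (reflected across the top-left ↔ bottom-right diagonal).

Shapes have swapped their row and column positions — what was in the top-right is now in the bottom-left — a diagonal reflection.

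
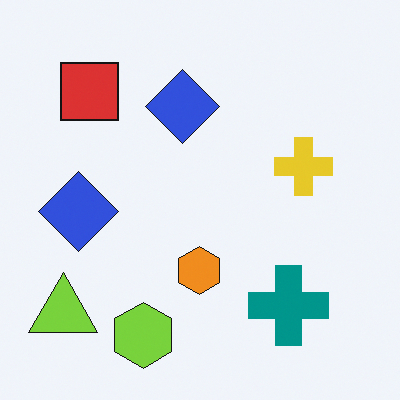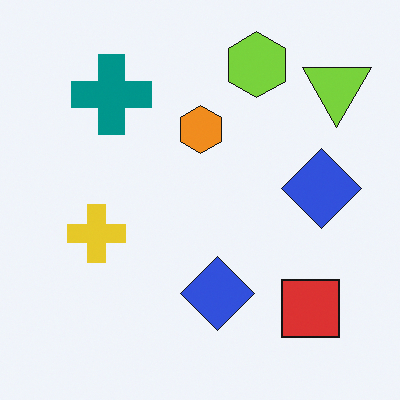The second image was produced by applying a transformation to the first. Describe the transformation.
This is the original image rotated 180°.

The lime triangle sits in the bottom-left of the first image and the top-right of the second — consistent with a whole-image 180° rotation.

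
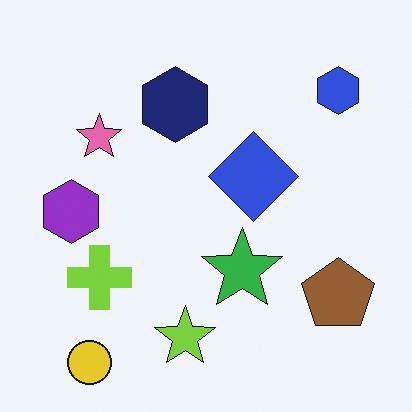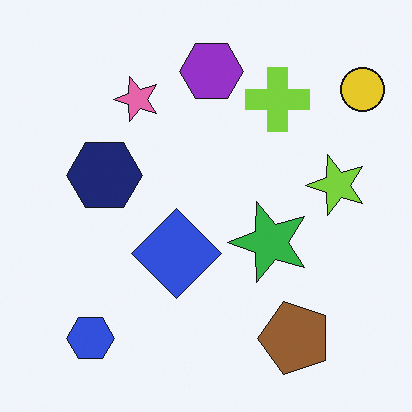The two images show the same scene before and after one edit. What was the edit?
The image was transposed (reflected across the top-left ↔ bottom-right diagonal).

Shapes have swapped their row and column positions — what was in the top-right is now in the bottom-left — a diagonal reflection.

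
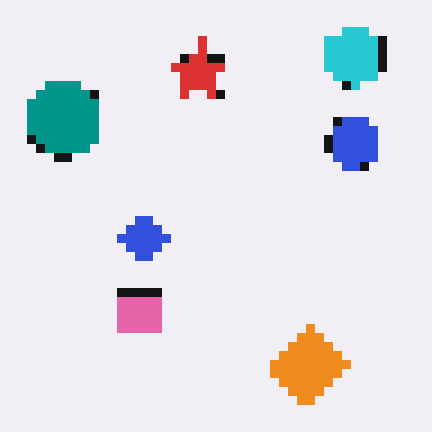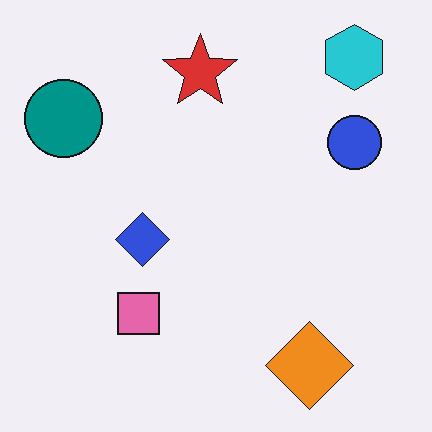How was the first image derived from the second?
The first image is the second coarsely pixelated.

Shapes are reduced to large square blocks; fine edges and outlines are lost — a downscale-then-upscale (mosaic) effect.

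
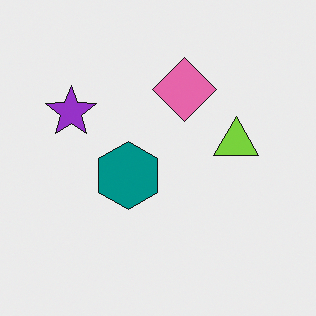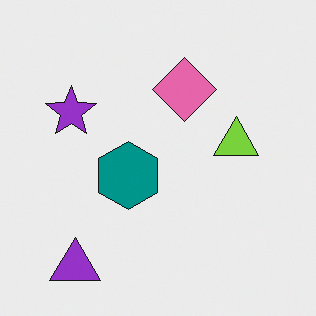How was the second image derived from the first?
It was overlaid with an additional purple triangle.

A purple triangle appears in the second image that is absent from the first.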